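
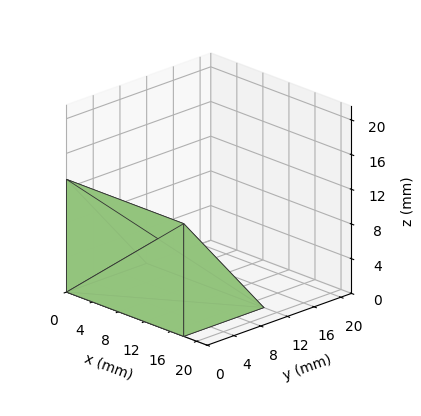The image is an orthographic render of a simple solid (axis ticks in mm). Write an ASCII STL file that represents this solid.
Reading the render: the shape is a wedge (ramp): 18 × 12 mm base, rising to 13 mm along the y=0 edge and sloping linearly to z=0 at y=12 (dimensions read to the nearest mm from the axis ticks). For the STL, each face is triangulated and given an outward normal.

solid part
  facet normal 0.0000 0.0000 -1.0000
    outer loop
      vertex 18.0 12.0 0.0
      vertex 18.0 0.0 0.0
      vertex 0.0 0.0 0.0
    endloop
  endfacet
  facet normal 0.0000 0.0000 -1.0000
    outer loop
      vertex 0.0 12.0 0.0
      vertex 18.0 12.0 0.0
      vertex 0.0 0.0 0.0
    endloop
  endfacet
  facet normal 0.0000 -1.0000 0.0000
    outer loop
      vertex 0.0 0.0 0.0
      vertex 18.0 0.0 0.0
      vertex 18.0 0.0 13.0
    endloop
  endfacet
  facet normal 0.0000 -1.0000 0.0000
    outer loop
      vertex 0.0 0.0 0.0
      vertex 18.0 0.0 13.0
      vertex 0.0 0.0 13.0
    endloop
  endfacet
  facet normal 0.0000 0.7348 0.6783
    outer loop
      vertex 0.0 0.0 13.0
      vertex 18.0 0.0 13.0
      vertex 18.0 12.0 0.0
    endloop
  endfacet
  facet normal 0.0000 0.7348 0.6783
    outer loop
      vertex 0.0 0.0 13.0
      vertex 18.0 12.0 0.0
      vertex 0.0 12.0 0.0
    endloop
  endfacet
  facet normal -1.0000 0.0000 0.0000
    outer loop
      vertex 0.0 0.0 13.0
      vertex 0.0 12.0 0.0
      vertex 0.0 0.0 0.0
    endloop
  endfacet
  facet normal 1.0000 0.0000 0.0000
    outer loop
      vertex 18.0 0.0 0.0
      vertex 18.0 12.0 0.0
      vertex 18.0 0.0 13.0
    endloop
  endfacet
endsolid part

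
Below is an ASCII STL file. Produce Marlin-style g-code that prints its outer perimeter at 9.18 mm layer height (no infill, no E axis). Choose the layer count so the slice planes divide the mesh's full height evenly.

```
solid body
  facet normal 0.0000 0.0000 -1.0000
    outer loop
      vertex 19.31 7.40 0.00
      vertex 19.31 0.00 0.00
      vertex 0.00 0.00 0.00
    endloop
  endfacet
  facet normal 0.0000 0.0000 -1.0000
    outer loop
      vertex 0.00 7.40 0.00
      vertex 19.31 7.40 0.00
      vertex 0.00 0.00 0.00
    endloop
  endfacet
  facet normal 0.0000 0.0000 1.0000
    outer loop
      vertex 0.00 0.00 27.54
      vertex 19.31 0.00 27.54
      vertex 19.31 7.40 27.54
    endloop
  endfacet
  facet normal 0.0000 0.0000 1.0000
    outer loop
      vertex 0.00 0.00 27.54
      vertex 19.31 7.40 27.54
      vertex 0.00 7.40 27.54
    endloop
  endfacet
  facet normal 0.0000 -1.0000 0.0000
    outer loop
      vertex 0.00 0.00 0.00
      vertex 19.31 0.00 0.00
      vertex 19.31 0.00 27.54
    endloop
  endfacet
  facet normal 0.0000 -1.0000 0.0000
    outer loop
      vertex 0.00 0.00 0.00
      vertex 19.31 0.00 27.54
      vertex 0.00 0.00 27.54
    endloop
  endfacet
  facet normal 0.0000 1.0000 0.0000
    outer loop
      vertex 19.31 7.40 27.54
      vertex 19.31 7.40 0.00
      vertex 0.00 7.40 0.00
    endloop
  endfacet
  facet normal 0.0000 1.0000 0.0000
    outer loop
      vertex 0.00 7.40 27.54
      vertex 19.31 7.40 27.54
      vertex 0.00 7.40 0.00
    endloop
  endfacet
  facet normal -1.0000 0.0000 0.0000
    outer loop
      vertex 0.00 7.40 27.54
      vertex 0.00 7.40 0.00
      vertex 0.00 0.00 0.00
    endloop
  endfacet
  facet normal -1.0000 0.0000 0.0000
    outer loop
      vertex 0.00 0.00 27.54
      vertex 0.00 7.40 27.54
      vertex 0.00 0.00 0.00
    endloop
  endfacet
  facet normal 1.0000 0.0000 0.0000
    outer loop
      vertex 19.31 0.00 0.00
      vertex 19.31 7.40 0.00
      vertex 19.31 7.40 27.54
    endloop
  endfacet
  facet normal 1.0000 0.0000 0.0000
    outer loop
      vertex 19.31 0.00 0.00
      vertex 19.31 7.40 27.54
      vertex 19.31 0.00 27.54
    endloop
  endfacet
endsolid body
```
; perimeter-only toolpath
G21 ; units = mm
G90 ; absolute positioning
G28 ; home
; layer 1
G0 Z9.18
G0 X0.00 Y0.00
G1 X19.31 Y0.00
G1 X19.31 Y7.40
G1 X0.00 Y7.40
G1 X0.00 Y0.00
; layer 2
G0 Z18.36
G0 X0.00 Y0.00
G1 X19.31 Y0.00
G1 X19.31 Y7.40
G1 X0.00 Y7.40
G1 X0.00 Y0.00
; layer 3
G0 Z27.54
G0 X0.00 Y0.00
G1 X19.31 Y0.00
G1 X19.31 Y7.40
G1 X0.00 Y7.40
G1 X0.00 Y0.00
M2 ; end

The solid is a rectangular box, roughly 19.3 × 7.4 mm footprint and 27.5 mm tall. Slicing at Δz = 9.18 mm — 3 equal slices spanning the solid's height, so layer i sits at z = i·h/3 — gives 3 non-empty perimeters. Each is a 4-segment closed polygon; G0 lifts to the layer z and rapids to the start vertex, then G1 traces the edges.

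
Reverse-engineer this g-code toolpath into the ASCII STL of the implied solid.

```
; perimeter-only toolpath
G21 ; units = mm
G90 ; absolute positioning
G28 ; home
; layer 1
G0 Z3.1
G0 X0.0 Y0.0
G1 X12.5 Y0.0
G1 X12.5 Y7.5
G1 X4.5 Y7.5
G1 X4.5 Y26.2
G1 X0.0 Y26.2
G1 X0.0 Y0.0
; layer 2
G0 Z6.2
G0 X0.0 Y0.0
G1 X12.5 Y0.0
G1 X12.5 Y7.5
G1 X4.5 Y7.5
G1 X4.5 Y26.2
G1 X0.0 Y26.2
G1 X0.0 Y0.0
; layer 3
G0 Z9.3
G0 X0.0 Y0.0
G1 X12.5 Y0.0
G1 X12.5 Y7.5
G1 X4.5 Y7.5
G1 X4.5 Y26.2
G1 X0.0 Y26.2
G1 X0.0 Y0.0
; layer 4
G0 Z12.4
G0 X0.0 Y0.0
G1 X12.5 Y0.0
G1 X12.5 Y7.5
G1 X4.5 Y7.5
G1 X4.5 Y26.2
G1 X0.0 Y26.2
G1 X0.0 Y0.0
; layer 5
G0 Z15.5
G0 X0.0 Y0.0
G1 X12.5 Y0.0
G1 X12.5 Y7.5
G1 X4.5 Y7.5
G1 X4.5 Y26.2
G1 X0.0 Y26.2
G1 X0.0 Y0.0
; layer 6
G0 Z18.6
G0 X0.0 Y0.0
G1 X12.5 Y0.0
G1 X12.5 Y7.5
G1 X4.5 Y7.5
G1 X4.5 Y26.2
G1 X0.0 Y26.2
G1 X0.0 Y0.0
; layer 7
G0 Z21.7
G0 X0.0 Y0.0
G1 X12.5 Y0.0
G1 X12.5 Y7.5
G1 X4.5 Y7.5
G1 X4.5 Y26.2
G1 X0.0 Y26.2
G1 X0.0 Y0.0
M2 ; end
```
solid part
  facet normal 0.0000 0.0000 -1.0000
    outer loop
      vertex 12.5 7.5 0.0
      vertex 12.5 0.0 0.0
      vertex 0.0 0.0 0.0
    endloop
  endfacet
  facet normal 0.0000 0.0000 -1.0000
    outer loop
      vertex 4.5 7.5 0.0
      vertex 12.5 7.5 0.0
      vertex 0.0 0.0 0.0
    endloop
  endfacet
  facet normal 0.0000 0.0000 -1.0000
    outer loop
      vertex 4.5 26.2 0.0
      vertex 4.5 7.5 0.0
      vertex 0.0 0.0 0.0
    endloop
  endfacet
  facet normal 0.0000 0.0000 -1.0000
    outer loop
      vertex 0.0 26.2 0.0
      vertex 4.5 26.2 0.0
      vertex 0.0 0.0 0.0
    endloop
  endfacet
  facet normal 0.0000 0.0000 1.0000
    outer loop
      vertex 0.0 0.0 21.7
      vertex 12.5 0.0 21.7
      vertex 12.5 7.5 21.7
    endloop
  endfacet
  facet normal 0.0000 0.0000 1.0000
    outer loop
      vertex 0.0 0.0 21.7
      vertex 12.5 7.5 21.7
      vertex 4.5 7.5 21.7
    endloop
  endfacet
  facet normal 0.0000 0.0000 1.0000
    outer loop
      vertex 0.0 0.0 21.7
      vertex 4.5 7.5 21.7
      vertex 4.5 26.2 21.7
    endloop
  endfacet
  facet normal 0.0000 0.0000 1.0000
    outer loop
      vertex 0.0 0.0 21.7
      vertex 4.5 26.2 21.7
      vertex 0.0 26.2 21.7
    endloop
  endfacet
  facet normal 0.0000 -1.0000 0.0000
    outer loop
      vertex 0.0 0.0 0.0
      vertex 12.5 0.0 0.0
      vertex 12.5 0.0 21.7
    endloop
  endfacet
  facet normal 0.0000 -1.0000 0.0000
    outer loop
      vertex 0.0 0.0 0.0
      vertex 12.5 0.0 21.7
      vertex 0.0 0.0 21.7
    endloop
  endfacet
  facet normal 1.0000 0.0000 0.0000
    outer loop
      vertex 12.5 0.0 0.0
      vertex 12.5 7.5 0.0
      vertex 12.5 7.5 21.7
    endloop
  endfacet
  facet normal 1.0000 0.0000 0.0000
    outer loop
      vertex 12.5 0.0 0.0
      vertex 12.5 7.5 21.7
      vertex 12.5 0.0 21.7
    endloop
  endfacet
  facet normal 0.0000 1.0000 0.0000
    outer loop
      vertex 12.5 7.5 0.0
      vertex 4.5 7.5 0.0
      vertex 4.5 7.5 21.7
    endloop
  endfacet
  facet normal 0.0000 1.0000 0.0000
    outer loop
      vertex 12.5 7.5 0.0
      vertex 4.5 7.5 21.7
      vertex 12.5 7.5 21.7
    endloop
  endfacet
  facet normal 1.0000 0.0000 0.0000
    outer loop
      vertex 4.5 7.5 0.0
      vertex 4.5 26.2 0.0
      vertex 4.5 26.2 21.7
    endloop
  endfacet
  facet normal 1.0000 0.0000 0.0000
    outer loop
      vertex 4.5 7.5 0.0
      vertex 4.5 26.2 21.7
      vertex 4.5 7.5 21.7
    endloop
  endfacet
  facet normal 0.0000 1.0000 0.0000
    outer loop
      vertex 4.5 26.2 0.0
      vertex 0.0 26.2 0.0
      vertex 0.0 26.2 21.7
    endloop
  endfacet
  facet normal 0.0000 1.0000 0.0000
    outer loop
      vertex 4.5 26.2 0.0
      vertex 0.0 26.2 21.7
      vertex 4.5 26.2 21.7
    endloop
  endfacet
  facet normal -1.0000 0.0000 0.0000
    outer loop
      vertex 0.0 26.2 0.0
      vertex 0.0 0.0 0.0
      vertex 0.0 0.0 21.7
    endloop
  endfacet
  facet normal -1.0000 0.0000 0.0000
    outer loop
      vertex 0.0 26.2 0.0
      vertex 0.0 0.0 21.7
      vertex 0.0 26.2 21.7
    endloop
  endfacet
endsolid part

The G0 Z moves step by Δz≈3.1 mm. Every layer's G1 loop is the same polygon, so the solid is a straight extrusion of it from z=0 to z≈21.7. Closing with flat bottom and top caps and triangulating gives 20 facets — an L-shaped prism: outer 12.5 × 26.2 mm, arm thicknesses ≈ 7.5 mm (horizontal) and 4.5 mm (vertical), extruded 21.7 mm in z.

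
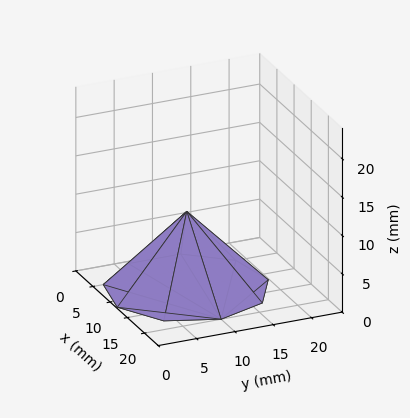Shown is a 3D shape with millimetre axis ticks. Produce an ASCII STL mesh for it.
Reading the render: the shape is a regular 9-sided pyramid, base circumscribed radius ≈ 10 mm, apex at z ≈ 10 mm (dimensions read to the nearest mm from the axis ticks). For the STL, each face is triangulated and given an outward normal.

solid part
  facet normal 0.0000 0.0000 -1.0000
    outer loop
      vertex 11.74 19.85 0.00
      vertex 17.66 16.43 0.00
      vertex 20.00 10.00 0.00
    endloop
  endfacet
  facet normal 0.0000 0.0000 -1.0000
    outer loop
      vertex 5.00 18.66 0.00
      vertex 11.74 19.85 0.00
      vertex 20.00 10.00 0.00
    endloop
  endfacet
  facet normal 0.0000 0.0000 -1.0000
    outer loop
      vertex 0.60 13.42 0.00
      vertex 5.00 18.66 0.00
      vertex 20.00 10.00 0.00
    endloop
  endfacet
  facet normal 0.0000 0.0000 -1.0000
    outer loop
      vertex 0.60 6.58 0.00
      vertex 0.60 13.42 0.00
      vertex 20.00 10.00 0.00
    endloop
  endfacet
  facet normal 0.0000 0.0000 -1.0000
    outer loop
      vertex 5.00 1.34 0.00
      vertex 0.60 6.58 0.00
      vertex 20.00 10.00 0.00
    endloop
  endfacet
  facet normal 0.0000 0.0000 -1.0000
    outer loop
      vertex 11.74 0.15 0.00
      vertex 5.00 1.34 0.00
      vertex 20.00 10.00 0.00
    endloop
  endfacet
  facet normal 0.0000 0.0000 -1.0000
    outer loop
      vertex 17.66 3.57 0.00
      vertex 11.74 0.15 0.00
      vertex 20.00 10.00 0.00
    endloop
  endfacet
  facet normal 0.6848 0.2492 0.6848
    outer loop
      vertex 20.00 10.00 0.00
      vertex 17.66 16.43 0.00
      vertex 10.00 10.00 10.00
    endloop
  endfacet
  facet normal 0.3645 0.6309 0.6849
    outer loop
      vertex 17.66 16.43 0.00
      vertex 11.74 19.85 0.00
      vertex 10.00 10.00 10.00
    endloop
  endfacet
  facet normal -0.1267 0.7176 0.6848
    outer loop
      vertex 11.74 19.85 0.00
      vertex 5.00 18.66 0.00
      vertex 10.00 10.00 10.00
    endloop
  endfacet
  facet normal -0.5581 0.4686 0.6848
    outer loop
      vertex 5.00 18.66 0.00
      vertex 0.60 13.42 0.00
      vertex 10.00 10.00 10.00
    endloop
  endfacet
  facet normal -0.7286 0.0000 0.6849
    outer loop
      vertex 0.60 13.42 0.00
      vertex 0.60 6.58 0.00
      vertex 10.00 10.00 10.00
    endloop
  endfacet
  facet normal -0.5581 -0.4686 0.6848
    outer loop
      vertex 0.60 6.58 0.00
      vertex 5.00 1.34 0.00
      vertex 10.00 10.00 10.00
    endloop
  endfacet
  facet normal -0.1267 -0.7176 0.6848
    outer loop
      vertex 5.00 1.34 0.00
      vertex 11.74 0.15 0.00
      vertex 10.00 10.00 10.00
    endloop
  endfacet
  facet normal 0.3645 -0.6309 0.6849
    outer loop
      vertex 11.74 0.15 0.00
      vertex 17.66 3.57 0.00
      vertex 10.00 10.00 10.00
    endloop
  endfacet
  facet normal 0.6848 -0.2492 0.6848
    outer loop
      vertex 17.66 3.57 0.00
      vertex 20.00 10.00 0.00
      vertex 10.00 10.00 10.00
    endloop
  endfacet
endsolid part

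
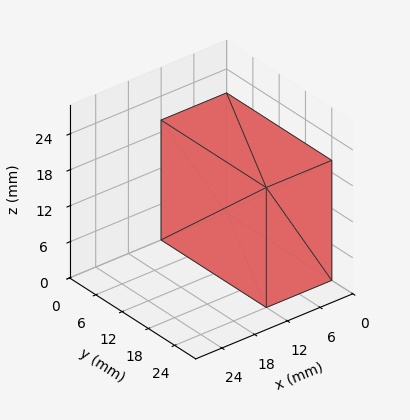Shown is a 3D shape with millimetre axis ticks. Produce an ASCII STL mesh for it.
Reading the render: the shape is a rectangular box, roughly 12 × 24 mm footprint and 20 mm tall (dimensions read to the nearest mm from the axis ticks). For the STL, each face is triangulated and given an outward normal.

solid part
  facet normal 0.0000 0.0000 -1.0000
    outer loop
      vertex 12.000 24.000 0.000
      vertex 12.000 0.000 0.000
      vertex 0.000 0.000 0.000
    endloop
  endfacet
  facet normal 0.0000 0.0000 -1.0000
    outer loop
      vertex 0.000 24.000 0.000
      vertex 12.000 24.000 0.000
      vertex 0.000 0.000 0.000
    endloop
  endfacet
  facet normal 0.0000 0.0000 1.0000
    outer loop
      vertex 0.000 0.000 20.000
      vertex 12.000 0.000 20.000
      vertex 12.000 24.000 20.000
    endloop
  endfacet
  facet normal 0.0000 0.0000 1.0000
    outer loop
      vertex 0.000 0.000 20.000
      vertex 12.000 24.000 20.000
      vertex 0.000 24.000 20.000
    endloop
  endfacet
  facet normal 0.0000 -1.0000 0.0000
    outer loop
      vertex 0.000 0.000 0.000
      vertex 12.000 0.000 0.000
      vertex 12.000 0.000 20.000
    endloop
  endfacet
  facet normal 0.0000 -1.0000 0.0000
    outer loop
      vertex 0.000 0.000 0.000
      vertex 12.000 0.000 20.000
      vertex 0.000 0.000 20.000
    endloop
  endfacet
  facet normal 0.0000 1.0000 0.0000
    outer loop
      vertex 12.000 24.000 20.000
      vertex 12.000 24.000 0.000
      vertex 0.000 24.000 0.000
    endloop
  endfacet
  facet normal 0.0000 1.0000 0.0000
    outer loop
      vertex 0.000 24.000 20.000
      vertex 12.000 24.000 20.000
      vertex 0.000 24.000 0.000
    endloop
  endfacet
  facet normal -1.0000 0.0000 0.0000
    outer loop
      vertex 0.000 24.000 20.000
      vertex 0.000 24.000 0.000
      vertex 0.000 0.000 0.000
    endloop
  endfacet
  facet normal -1.0000 0.0000 0.0000
    outer loop
      vertex 0.000 0.000 20.000
      vertex 0.000 24.000 20.000
      vertex 0.000 0.000 0.000
    endloop
  endfacet
  facet normal 1.0000 0.0000 0.0000
    outer loop
      vertex 12.000 0.000 0.000
      vertex 12.000 24.000 0.000
      vertex 12.000 24.000 20.000
    endloop
  endfacet
  facet normal 1.0000 0.0000 0.0000
    outer loop
      vertex 12.000 0.000 0.000
      vertex 12.000 24.000 20.000
      vertex 12.000 0.000 20.000
    endloop
  endfacet
endsolid part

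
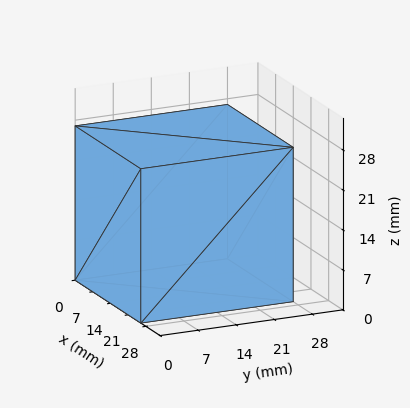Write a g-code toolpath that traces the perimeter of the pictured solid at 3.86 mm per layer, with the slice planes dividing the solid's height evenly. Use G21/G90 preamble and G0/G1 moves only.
Reading the render: the shape is a rectangular box, roughly 26 × 28 mm footprint and 27 mm tall (dimensions read to the nearest mm from the axis ticks). For the g-code, the solid's height is divided into equal slices at the stated Δz and each level perimeter traced with G1 moves after a G0 lift.

; perimeter-only toolpath
G21 ; units = mm
G90 ; absolute positioning
G28 ; home
; layer 1
G0 Z3.86
G0 X0.00 Y0.00
G1 X26.00 Y0.00
G1 X26.00 Y28.00
G1 X0.00 Y28.00
G1 X0.00 Y0.00
; layer 2
G0 Z7.71
G0 X0.00 Y0.00
G1 X26.00 Y0.00
G1 X26.00 Y28.00
G1 X0.00 Y28.00
G1 X0.00 Y0.00
; layer 3
G0 Z11.57
G0 X0.00 Y0.00
G1 X26.00 Y0.00
G1 X26.00 Y28.00
G1 X0.00 Y28.00
G1 X0.00 Y0.00
; layer 4
G0 Z15.43
G0 X0.00 Y0.00
G1 X26.00 Y0.00
G1 X26.00 Y28.00
G1 X0.00 Y28.00
G1 X0.00 Y0.00
; layer 5
G0 Z19.29
G0 X0.00 Y0.00
G1 X26.00 Y0.00
G1 X26.00 Y28.00
G1 X0.00 Y28.00
G1 X0.00 Y0.00
; layer 6
G0 Z23.14
G0 X0.00 Y0.00
G1 X26.00 Y0.00
G1 X26.00 Y28.00
G1 X0.00 Y28.00
G1 X0.00 Y0.00
; layer 7
G0 Z27.00
G0 X0.00 Y0.00
G1 X26.00 Y0.00
G1 X26.00 Y28.00
G1 X0.00 Y28.00
G1 X0.00 Y0.00
M2 ; end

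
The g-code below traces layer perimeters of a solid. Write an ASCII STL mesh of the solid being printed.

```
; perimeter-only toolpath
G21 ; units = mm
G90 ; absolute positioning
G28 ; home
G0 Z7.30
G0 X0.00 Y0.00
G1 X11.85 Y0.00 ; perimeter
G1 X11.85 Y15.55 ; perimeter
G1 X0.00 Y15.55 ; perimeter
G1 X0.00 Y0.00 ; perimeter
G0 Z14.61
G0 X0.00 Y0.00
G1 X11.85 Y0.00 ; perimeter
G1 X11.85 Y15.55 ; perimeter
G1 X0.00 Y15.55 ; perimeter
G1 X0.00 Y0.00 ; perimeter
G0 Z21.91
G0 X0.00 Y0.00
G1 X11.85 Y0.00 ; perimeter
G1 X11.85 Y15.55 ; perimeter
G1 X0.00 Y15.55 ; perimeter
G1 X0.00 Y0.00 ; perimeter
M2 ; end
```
solid part
  facet normal 0.0000 0.0000 -1.0000
    outer loop
      vertex 11.85 15.55 0.00
      vertex 11.85 0.00 0.00
      vertex 0.00 0.00 0.00
    endloop
  endfacet
  facet normal 0.0000 0.0000 -1.0000
    outer loop
      vertex 0.00 15.55 0.00
      vertex 11.85 15.55 0.00
      vertex 0.00 0.00 0.00
    endloop
  endfacet
  facet normal 0.0000 0.0000 1.0000
    outer loop
      vertex 0.00 0.00 21.91
      vertex 11.85 0.00 21.91
      vertex 11.85 15.55 21.91
    endloop
  endfacet
  facet normal 0.0000 0.0000 1.0000
    outer loop
      vertex 0.00 0.00 21.91
      vertex 11.85 15.55 21.91
      vertex 0.00 15.55 21.91
    endloop
  endfacet
  facet normal 0.0000 -1.0000 0.0000
    outer loop
      vertex 0.00 0.00 0.00
      vertex 11.85 0.00 0.00
      vertex 11.85 0.00 21.91
    endloop
  endfacet
  facet normal 0.0000 -1.0000 0.0000
    outer loop
      vertex 0.00 0.00 0.00
      vertex 11.85 0.00 21.91
      vertex 0.00 0.00 21.91
    endloop
  endfacet
  facet normal 0.0000 1.0000 0.0000
    outer loop
      vertex 11.85 15.55 21.91
      vertex 11.85 15.55 0.00
      vertex 0.00 15.55 0.00
    endloop
  endfacet
  facet normal 0.0000 1.0000 0.0000
    outer loop
      vertex 0.00 15.55 21.91
      vertex 11.85 15.55 21.91
      vertex 0.00 15.55 0.00
    endloop
  endfacet
  facet normal -1.0000 0.0000 0.0000
    outer loop
      vertex 0.00 15.55 21.91
      vertex 0.00 15.55 0.00
      vertex 0.00 0.00 0.00
    endloop
  endfacet
  facet normal -1.0000 0.0000 0.0000
    outer loop
      vertex 0.00 0.00 21.91
      vertex 0.00 15.55 21.91
      vertex 0.00 0.00 0.00
    endloop
  endfacet
  facet normal 1.0000 0.0000 0.0000
    outer loop
      vertex 11.85 0.00 0.00
      vertex 11.85 15.55 0.00
      vertex 11.85 15.55 21.91
    endloop
  endfacet
  facet normal 1.0000 0.0000 0.0000
    outer loop
      vertex 11.85 0.00 0.00
      vertex 11.85 15.55 21.91
      vertex 11.85 0.00 21.91
    endloop
  endfacet
endsolid part

The G0 Z moves step by Δz≈7.30 mm. Every layer's G1 loop is the same polygon, so the solid is a straight extrusion of it from z=0 to z≈21.9. Closing with flat bottom and top caps and triangulating gives 12 facets — a rectangular box, roughly 11.8 × 15.6 mm footprint and 21.9 mm tall.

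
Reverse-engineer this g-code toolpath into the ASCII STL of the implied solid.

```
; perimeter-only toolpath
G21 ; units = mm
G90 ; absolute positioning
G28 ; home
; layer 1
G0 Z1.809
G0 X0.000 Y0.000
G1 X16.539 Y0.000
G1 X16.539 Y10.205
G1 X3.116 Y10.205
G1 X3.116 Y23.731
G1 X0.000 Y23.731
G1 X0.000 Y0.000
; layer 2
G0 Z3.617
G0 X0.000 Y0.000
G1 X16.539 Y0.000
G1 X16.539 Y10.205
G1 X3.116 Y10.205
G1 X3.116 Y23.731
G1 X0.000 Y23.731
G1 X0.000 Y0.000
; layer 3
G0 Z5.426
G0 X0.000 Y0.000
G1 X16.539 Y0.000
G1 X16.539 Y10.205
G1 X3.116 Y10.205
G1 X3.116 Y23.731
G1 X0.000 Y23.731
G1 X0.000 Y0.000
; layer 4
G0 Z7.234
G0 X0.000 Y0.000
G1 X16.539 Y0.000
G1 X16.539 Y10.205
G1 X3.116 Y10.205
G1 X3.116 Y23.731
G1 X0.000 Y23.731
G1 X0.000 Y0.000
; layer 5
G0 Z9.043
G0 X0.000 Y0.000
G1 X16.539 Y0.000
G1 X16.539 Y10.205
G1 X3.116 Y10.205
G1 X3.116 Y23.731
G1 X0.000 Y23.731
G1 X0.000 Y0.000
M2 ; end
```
solid part
  facet normal 0.0000 0.0000 -1.0000
    outer loop
      vertex 16.539 10.205 0.000
      vertex 16.539 0.000 0.000
      vertex 0.000 0.000 0.000
    endloop
  endfacet
  facet normal 0.0000 0.0000 -1.0000
    outer loop
      vertex 3.116 10.205 0.000
      vertex 16.539 10.205 0.000
      vertex 0.000 0.000 0.000
    endloop
  endfacet
  facet normal 0.0000 0.0000 -1.0000
    outer loop
      vertex 3.116 23.731 0.000
      vertex 3.116 10.205 0.000
      vertex 0.000 0.000 0.000
    endloop
  endfacet
  facet normal 0.0000 0.0000 -1.0000
    outer loop
      vertex 0.000 23.731 0.000
      vertex 3.116 23.731 0.000
      vertex 0.000 0.000 0.000
    endloop
  endfacet
  facet normal 0.0000 0.0000 1.0000
    outer loop
      vertex 0.000 0.000 9.043
      vertex 16.539 0.000 9.043
      vertex 16.539 10.205 9.043
    endloop
  endfacet
  facet normal 0.0000 0.0000 1.0000
    outer loop
      vertex 0.000 0.000 9.043
      vertex 16.539 10.205 9.043
      vertex 3.116 10.205 9.043
    endloop
  endfacet
  facet normal 0.0000 0.0000 1.0000
    outer loop
      vertex 0.000 0.000 9.043
      vertex 3.116 10.205 9.043
      vertex 3.116 23.731 9.043
    endloop
  endfacet
  facet normal 0.0000 0.0000 1.0000
    outer loop
      vertex 0.000 0.000 9.043
      vertex 3.116 23.731 9.043
      vertex 0.000 23.731 9.043
    endloop
  endfacet
  facet normal 0.0000 -1.0000 0.0000
    outer loop
      vertex 0.000 0.000 0.000
      vertex 16.539 0.000 0.000
      vertex 16.539 0.000 9.043
    endloop
  endfacet
  facet normal 0.0000 -1.0000 0.0000
    outer loop
      vertex 0.000 0.000 0.000
      vertex 16.539 0.000 9.043
      vertex 0.000 0.000 9.043
    endloop
  endfacet
  facet normal 1.0000 0.0000 0.0000
    outer loop
      vertex 16.539 0.000 0.000
      vertex 16.539 10.205 0.000
      vertex 16.539 10.205 9.043
    endloop
  endfacet
  facet normal 1.0000 0.0000 0.0000
    outer loop
      vertex 16.539 0.000 0.000
      vertex 16.539 10.205 9.043
      vertex 16.539 0.000 9.043
    endloop
  endfacet
  facet normal 0.0000 1.0000 0.0000
    outer loop
      vertex 16.539 10.205 0.000
      vertex 3.116 10.205 0.000
      vertex 3.116 10.205 9.043
    endloop
  endfacet
  facet normal 0.0000 1.0000 0.0000
    outer loop
      vertex 16.539 10.205 0.000
      vertex 3.116 10.205 9.043
      vertex 16.539 10.205 9.043
    endloop
  endfacet
  facet normal 1.0000 0.0000 0.0000
    outer loop
      vertex 3.116 10.205 0.000
      vertex 3.116 23.731 0.000
      vertex 3.116 23.731 9.043
    endloop
  endfacet
  facet normal 1.0000 0.0000 0.0000
    outer loop
      vertex 3.116 10.205 0.000
      vertex 3.116 23.731 9.043
      vertex 3.116 10.205 9.043
    endloop
  endfacet
  facet normal 0.0000 1.0000 0.0000
    outer loop
      vertex 3.116 23.731 0.000
      vertex 0.000 23.731 0.000
      vertex 0.000 23.731 9.043
    endloop
  endfacet
  facet normal 0.0000 1.0000 0.0000
    outer loop
      vertex 3.116 23.731 0.000
      vertex 0.000 23.731 9.043
      vertex 3.116 23.731 9.043
    endloop
  endfacet
  facet normal -1.0000 0.0000 0.0000
    outer loop
      vertex 0.000 23.731 0.000
      vertex 0.000 0.000 0.000
      vertex 0.000 0.000 9.043
    endloop
  endfacet
  facet normal -1.0000 0.0000 0.0000
    outer loop
      vertex 0.000 23.731 0.000
      vertex 0.000 0.000 9.043
      vertex 0.000 23.731 9.043
    endloop
  endfacet
endsolid part

The G0 Z moves step by Δz≈1.809 mm. Every layer's G1 loop is the same polygon, so the solid is a straight extrusion of it from z=0 to z≈9.04. Closing with flat bottom and top caps and triangulating gives 20 facets — an L-shaped prism: outer 16.5 × 23.7 mm, arm thicknesses ≈ 10.2 mm (horizontal) and 3.12 mm (vertical), extruded 9.04 mm in z.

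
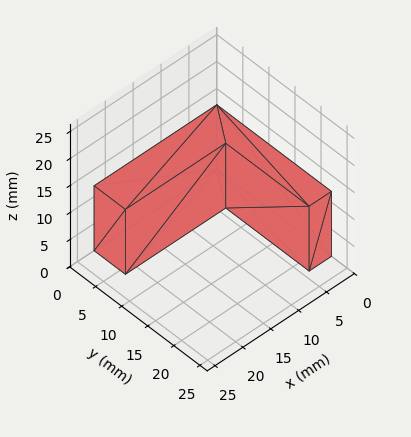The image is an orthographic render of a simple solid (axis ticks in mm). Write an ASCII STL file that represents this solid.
Reading the render: the shape is an L-shaped prism: outer 22 × 22 mm, arm thicknesses ≈ 6 mm (horizontal) and 4 mm (vertical), extruded 12 mm in z (dimensions read to the nearest mm from the axis ticks). For the STL, each face is triangulated and given an outward normal.

solid part
  facet normal 0.0000 0.0000 -1.0000
    outer loop
      vertex 22.0 6.0 0.0
      vertex 22.0 0.0 0.0
      vertex 0.0 0.0 0.0
    endloop
  endfacet
  facet normal 0.0000 0.0000 -1.0000
    outer loop
      vertex 4.0 6.0 0.0
      vertex 22.0 6.0 0.0
      vertex 0.0 0.0 0.0
    endloop
  endfacet
  facet normal 0.0000 0.0000 -1.0000
    outer loop
      vertex 4.0 22.0 0.0
      vertex 4.0 6.0 0.0
      vertex 0.0 0.0 0.0
    endloop
  endfacet
  facet normal 0.0000 0.0000 -1.0000
    outer loop
      vertex 0.0 22.0 0.0
      vertex 4.0 22.0 0.0
      vertex 0.0 0.0 0.0
    endloop
  endfacet
  facet normal 0.0000 0.0000 1.0000
    outer loop
      vertex 0.0 0.0 12.0
      vertex 22.0 0.0 12.0
      vertex 22.0 6.0 12.0
    endloop
  endfacet
  facet normal 0.0000 0.0000 1.0000
    outer loop
      vertex 0.0 0.0 12.0
      vertex 22.0 6.0 12.0
      vertex 4.0 6.0 12.0
    endloop
  endfacet
  facet normal 0.0000 0.0000 1.0000
    outer loop
      vertex 0.0 0.0 12.0
      vertex 4.0 6.0 12.0
      vertex 4.0 22.0 12.0
    endloop
  endfacet
  facet normal 0.0000 0.0000 1.0000
    outer loop
      vertex 0.0 0.0 12.0
      vertex 4.0 22.0 12.0
      vertex 0.0 22.0 12.0
    endloop
  endfacet
  facet normal 0.0000 -1.0000 0.0000
    outer loop
      vertex 0.0 0.0 0.0
      vertex 22.0 0.0 0.0
      vertex 22.0 0.0 12.0
    endloop
  endfacet
  facet normal 0.0000 -1.0000 0.0000
    outer loop
      vertex 0.0 0.0 0.0
      vertex 22.0 0.0 12.0
      vertex 0.0 0.0 12.0
    endloop
  endfacet
  facet normal 1.0000 0.0000 0.0000
    outer loop
      vertex 22.0 0.0 0.0
      vertex 22.0 6.0 0.0
      vertex 22.0 6.0 12.0
    endloop
  endfacet
  facet normal 1.0000 0.0000 0.0000
    outer loop
      vertex 22.0 0.0 0.0
      vertex 22.0 6.0 12.0
      vertex 22.0 0.0 12.0
    endloop
  endfacet
  facet normal 0.0000 1.0000 0.0000
    outer loop
      vertex 22.0 6.0 0.0
      vertex 4.0 6.0 0.0
      vertex 4.0 6.0 12.0
    endloop
  endfacet
  facet normal 0.0000 1.0000 0.0000
    outer loop
      vertex 22.0 6.0 0.0
      vertex 4.0 6.0 12.0
      vertex 22.0 6.0 12.0
    endloop
  endfacet
  facet normal 1.0000 0.0000 0.0000
    outer loop
      vertex 4.0 6.0 0.0
      vertex 4.0 22.0 0.0
      vertex 4.0 22.0 12.0
    endloop
  endfacet
  facet normal 1.0000 0.0000 0.0000
    outer loop
      vertex 4.0 6.0 0.0
      vertex 4.0 22.0 12.0
      vertex 4.0 6.0 12.0
    endloop
  endfacet
  facet normal 0.0000 1.0000 0.0000
    outer loop
      vertex 4.0 22.0 0.0
      vertex 0.0 22.0 0.0
      vertex 0.0 22.0 12.0
    endloop
  endfacet
  facet normal 0.0000 1.0000 0.0000
    outer loop
      vertex 4.0 22.0 0.0
      vertex 0.0 22.0 12.0
      vertex 4.0 22.0 12.0
    endloop
  endfacet
  facet normal -1.0000 0.0000 0.0000
    outer loop
      vertex 0.0 22.0 0.0
      vertex 0.0 0.0 0.0
      vertex 0.0 0.0 12.0
    endloop
  endfacet
  facet normal -1.0000 0.0000 0.0000
    outer loop
      vertex 0.0 22.0 0.0
      vertex 0.0 0.0 12.0
      vertex 0.0 22.0 12.0
    endloop
  endfacet
endsolid part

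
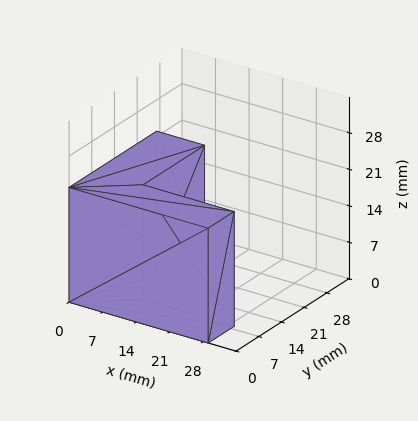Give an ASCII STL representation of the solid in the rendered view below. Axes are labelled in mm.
Reading the render: the shape is an L-shaped prism: outer 29 × 27 mm, arm thicknesses ≈ 8 mm (horizontal) and 10 mm (vertical), extruded 22 mm in z (dimensions read to the nearest mm from the axis ticks). For the STL, each face is triangulated and given an outward normal.

solid part
  facet normal 0.0000 0.0000 -1.0000
    outer loop
      vertex 29.000 8.000 0.000
      vertex 29.000 0.000 0.000
      vertex 0.000 0.000 0.000
    endloop
  endfacet
  facet normal 0.0000 0.0000 -1.0000
    outer loop
      vertex 10.000 8.000 0.000
      vertex 29.000 8.000 0.000
      vertex 0.000 0.000 0.000
    endloop
  endfacet
  facet normal 0.0000 0.0000 -1.0000
    outer loop
      vertex 10.000 27.000 0.000
      vertex 10.000 8.000 0.000
      vertex 0.000 0.000 0.000
    endloop
  endfacet
  facet normal 0.0000 0.0000 -1.0000
    outer loop
      vertex 0.000 27.000 0.000
      vertex 10.000 27.000 0.000
      vertex 0.000 0.000 0.000
    endloop
  endfacet
  facet normal 0.0000 0.0000 1.0000
    outer loop
      vertex 0.000 0.000 22.000
      vertex 29.000 0.000 22.000
      vertex 29.000 8.000 22.000
    endloop
  endfacet
  facet normal 0.0000 0.0000 1.0000
    outer loop
      vertex 0.000 0.000 22.000
      vertex 29.000 8.000 22.000
      vertex 10.000 8.000 22.000
    endloop
  endfacet
  facet normal 0.0000 0.0000 1.0000
    outer loop
      vertex 0.000 0.000 22.000
      vertex 10.000 8.000 22.000
      vertex 10.000 27.000 22.000
    endloop
  endfacet
  facet normal 0.0000 0.0000 1.0000
    outer loop
      vertex 0.000 0.000 22.000
      vertex 10.000 27.000 22.000
      vertex 0.000 27.000 22.000
    endloop
  endfacet
  facet normal 0.0000 -1.0000 0.0000
    outer loop
      vertex 0.000 0.000 0.000
      vertex 29.000 0.000 0.000
      vertex 29.000 0.000 22.000
    endloop
  endfacet
  facet normal 0.0000 -1.0000 0.0000
    outer loop
      vertex 0.000 0.000 0.000
      vertex 29.000 0.000 22.000
      vertex 0.000 0.000 22.000
    endloop
  endfacet
  facet normal 1.0000 0.0000 0.0000
    outer loop
      vertex 29.000 0.000 0.000
      vertex 29.000 8.000 0.000
      vertex 29.000 8.000 22.000
    endloop
  endfacet
  facet normal 1.0000 0.0000 0.0000
    outer loop
      vertex 29.000 0.000 0.000
      vertex 29.000 8.000 22.000
      vertex 29.000 0.000 22.000
    endloop
  endfacet
  facet normal 0.0000 1.0000 0.0000
    outer loop
      vertex 29.000 8.000 0.000
      vertex 10.000 8.000 0.000
      vertex 10.000 8.000 22.000
    endloop
  endfacet
  facet normal 0.0000 1.0000 0.0000
    outer loop
      vertex 29.000 8.000 0.000
      vertex 10.000 8.000 22.000
      vertex 29.000 8.000 22.000
    endloop
  endfacet
  facet normal 1.0000 0.0000 0.0000
    outer loop
      vertex 10.000 8.000 0.000
      vertex 10.000 27.000 0.000
      vertex 10.000 27.000 22.000
    endloop
  endfacet
  facet normal 1.0000 0.0000 0.0000
    outer loop
      vertex 10.000 8.000 0.000
      vertex 10.000 27.000 22.000
      vertex 10.000 8.000 22.000
    endloop
  endfacet
  facet normal 0.0000 1.0000 0.0000
    outer loop
      vertex 10.000 27.000 0.000
      vertex 0.000 27.000 0.000
      vertex 0.000 27.000 22.000
    endloop
  endfacet
  facet normal 0.0000 1.0000 0.0000
    outer loop
      vertex 10.000 27.000 0.000
      vertex 0.000 27.000 22.000
      vertex 10.000 27.000 22.000
    endloop
  endfacet
  facet normal -1.0000 0.0000 0.0000
    outer loop
      vertex 0.000 27.000 0.000
      vertex 0.000 0.000 0.000
      vertex 0.000 0.000 22.000
    endloop
  endfacet
  facet normal -1.0000 0.0000 0.0000
    outer loop
      vertex 0.000 27.000 0.000
      vertex 0.000 0.000 22.000
      vertex 0.000 27.000 22.000
    endloop
  endfacet
endsolid part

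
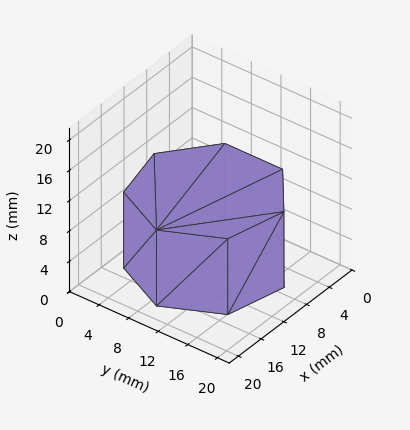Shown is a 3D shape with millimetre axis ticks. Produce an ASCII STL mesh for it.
Reading the render: the shape is a regular 7-sided prism (a cylinder approximated with 7 flat sides), circumscribed radius ≈ 9 mm, height ≈ 10 mm (dimensions read to the nearest mm from the axis ticks). For the STL, each face is triangulated and given an outward normal.

solid part
  facet normal 0.0000 0.0000 -1.0000
    outer loop
      vertex 6.997 17.774 0.000
      vertex 14.611 16.036 0.000
      vertex 18.000 9.000 0.000
    endloop
  endfacet
  facet normal 0.0000 0.0000 -1.0000
    outer loop
      vertex 0.891 12.905 0.000
      vertex 6.997 17.774 0.000
      vertex 18.000 9.000 0.000
    endloop
  endfacet
  facet normal 0.0000 0.0000 -1.0000
    outer loop
      vertex 0.891 5.095 0.000
      vertex 0.891 12.905 0.000
      vertex 18.000 9.000 0.000
    endloop
  endfacet
  facet normal 0.0000 0.0000 -1.0000
    outer loop
      vertex 6.997 0.226 0.000
      vertex 0.891 5.095 0.000
      vertex 18.000 9.000 0.000
    endloop
  endfacet
  facet normal 0.0000 0.0000 -1.0000
    outer loop
      vertex 14.611 1.964 0.000
      vertex 6.997 0.226 0.000
      vertex 18.000 9.000 0.000
    endloop
  endfacet
  facet normal 0.0000 0.0000 1.0000
    outer loop
      vertex 18.000 9.000 10.000
      vertex 14.611 16.036 10.000
      vertex 6.997 17.774 10.000
    endloop
  endfacet
  facet normal 0.0000 0.0000 1.0000
    outer loop
      vertex 18.000 9.000 10.000
      vertex 6.997 17.774 10.000
      vertex 0.891 12.905 10.000
    endloop
  endfacet
  facet normal 0.0000 0.0000 1.0000
    outer loop
      vertex 18.000 9.000 10.000
      vertex 0.891 12.905 10.000
      vertex 0.891 5.095 10.000
    endloop
  endfacet
  facet normal 0.0000 0.0000 1.0000
    outer loop
      vertex 18.000 9.000 10.000
      vertex 0.891 5.095 10.000
      vertex 6.997 0.226 10.000
    endloop
  endfacet
  facet normal 0.0000 0.0000 1.0000
    outer loop
      vertex 18.000 9.000 10.000
      vertex 6.997 0.226 10.000
      vertex 14.611 1.964 10.000
    endloop
  endfacet
  facet normal 0.9009 0.4340 0.0000
    outer loop
      vertex 18.000 9.000 0.000
      vertex 14.611 16.036 0.000
      vertex 14.611 16.036 10.000
    endloop
  endfacet
  facet normal 0.9009 0.4340 0.0000
    outer loop
      vertex 18.000 9.000 0.000
      vertex 14.611 16.036 10.000
      vertex 18.000 9.000 10.000
    endloop
  endfacet
  facet normal 0.2225 0.9749 0.0000
    outer loop
      vertex 14.611 16.036 0.000
      vertex 6.997 17.774 0.000
      vertex 6.997 17.774 10.000
    endloop
  endfacet
  facet normal 0.2225 0.9749 0.0000
    outer loop
      vertex 14.611 16.036 0.000
      vertex 6.997 17.774 10.000
      vertex 14.611 16.036 10.000
    endloop
  endfacet
  facet normal -0.6235 0.7819 0.0000
    outer loop
      vertex 6.997 17.774 0.000
      vertex 0.891 12.905 0.000
      vertex 0.891 12.905 10.000
    endloop
  endfacet
  facet normal -0.6235 0.7819 0.0000
    outer loop
      vertex 6.997 17.774 0.000
      vertex 0.891 12.905 10.000
      vertex 6.997 17.774 10.000
    endloop
  endfacet
  facet normal -1.0000 0.0000 0.0000
    outer loop
      vertex 0.891 12.905 0.000
      vertex 0.891 5.095 0.000
      vertex 0.891 5.095 10.000
    endloop
  endfacet
  facet normal -1.0000 0.0000 0.0000
    outer loop
      vertex 0.891 12.905 0.000
      vertex 0.891 5.095 10.000
      vertex 0.891 12.905 10.000
    endloop
  endfacet
  facet normal -0.6235 -0.7819 0.0000
    outer loop
      vertex 0.891 5.095 0.000
      vertex 6.997 0.226 0.000
      vertex 6.997 0.226 10.000
    endloop
  endfacet
  facet normal -0.6235 -0.7819 0.0000
    outer loop
      vertex 0.891 5.095 0.000
      vertex 6.997 0.226 10.000
      vertex 0.891 5.095 10.000
    endloop
  endfacet
  facet normal 0.2225 -0.9749 0.0000
    outer loop
      vertex 6.997 0.226 0.000
      vertex 14.611 1.964 0.000
      vertex 14.611 1.964 10.000
    endloop
  endfacet
  facet normal 0.2225 -0.9749 0.0000
    outer loop
      vertex 6.997 0.226 0.000
      vertex 14.611 1.964 10.000
      vertex 6.997 0.226 10.000
    endloop
  endfacet
  facet normal 0.9009 -0.4340 0.0000
    outer loop
      vertex 14.611 1.964 0.000
      vertex 18.000 9.000 0.000
      vertex 18.000 9.000 10.000
    endloop
  endfacet
  facet normal 0.9009 -0.4340 0.0000
    outer loop
      vertex 14.611 1.964 0.000
      vertex 18.000 9.000 10.000
      vertex 14.611 1.964 10.000
    endloop
  endfacet
endsolid part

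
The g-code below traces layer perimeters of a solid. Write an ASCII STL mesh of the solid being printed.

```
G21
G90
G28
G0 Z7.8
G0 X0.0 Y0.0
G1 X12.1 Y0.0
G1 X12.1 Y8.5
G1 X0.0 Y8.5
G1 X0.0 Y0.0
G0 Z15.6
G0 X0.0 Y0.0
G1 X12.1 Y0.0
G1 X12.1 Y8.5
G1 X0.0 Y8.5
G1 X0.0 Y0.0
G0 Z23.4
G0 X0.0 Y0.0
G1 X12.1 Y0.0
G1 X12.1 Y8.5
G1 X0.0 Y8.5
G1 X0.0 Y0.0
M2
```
solid part
  facet normal 0.0000 0.0000 -1.0000
    outer loop
      vertex 12.1 8.5 0.0
      vertex 12.1 0.0 0.0
      vertex 0.0 0.0 0.0
    endloop
  endfacet
  facet normal 0.0000 0.0000 -1.0000
    outer loop
      vertex 0.0 8.5 0.0
      vertex 12.1 8.5 0.0
      vertex 0.0 0.0 0.0
    endloop
  endfacet
  facet normal 0.0000 0.0000 1.0000
    outer loop
      vertex 0.0 0.0 23.4
      vertex 12.1 0.0 23.4
      vertex 12.1 8.5 23.4
    endloop
  endfacet
  facet normal 0.0000 0.0000 1.0000
    outer loop
      vertex 0.0 0.0 23.4
      vertex 12.1 8.5 23.4
      vertex 0.0 8.5 23.4
    endloop
  endfacet
  facet normal 0.0000 -1.0000 0.0000
    outer loop
      vertex 0.0 0.0 0.0
      vertex 12.1 0.0 0.0
      vertex 12.1 0.0 23.4
    endloop
  endfacet
  facet normal 0.0000 -1.0000 0.0000
    outer loop
      vertex 0.0 0.0 0.0
      vertex 12.1 0.0 23.4
      vertex 0.0 0.0 23.4
    endloop
  endfacet
  facet normal 0.0000 1.0000 0.0000
    outer loop
      vertex 12.1 8.5 23.4
      vertex 12.1 8.5 0.0
      vertex 0.0 8.5 0.0
    endloop
  endfacet
  facet normal 0.0000 1.0000 0.0000
    outer loop
      vertex 0.0 8.5 23.4
      vertex 12.1 8.5 23.4
      vertex 0.0 8.5 0.0
    endloop
  endfacet
  facet normal -1.0000 0.0000 0.0000
    outer loop
      vertex 0.0 8.5 23.4
      vertex 0.0 8.5 0.0
      vertex 0.0 0.0 0.0
    endloop
  endfacet
  facet normal -1.0000 0.0000 0.0000
    outer loop
      vertex 0.0 0.0 23.4
      vertex 0.0 8.5 23.4
      vertex 0.0 0.0 0.0
    endloop
  endfacet
  facet normal 1.0000 0.0000 0.0000
    outer loop
      vertex 12.1 0.0 0.0
      vertex 12.1 8.5 0.0
      vertex 12.1 8.5 23.4
    endloop
  endfacet
  facet normal 1.0000 0.0000 0.0000
    outer loop
      vertex 12.1 0.0 0.0
      vertex 12.1 8.5 23.4
      vertex 12.1 0.0 23.4
    endloop
  endfacet
endsolid part

The G0 Z moves step by Δz≈7.8 mm. Every layer's G1 loop is the same polygon, so the solid is a straight extrusion of it from z=0 to z≈23.4. Closing with flat bottom and top caps and triangulating gives 12 facets — a rectangular box, roughly 12.1 × 8.5 mm footprint and 23.4 mm tall.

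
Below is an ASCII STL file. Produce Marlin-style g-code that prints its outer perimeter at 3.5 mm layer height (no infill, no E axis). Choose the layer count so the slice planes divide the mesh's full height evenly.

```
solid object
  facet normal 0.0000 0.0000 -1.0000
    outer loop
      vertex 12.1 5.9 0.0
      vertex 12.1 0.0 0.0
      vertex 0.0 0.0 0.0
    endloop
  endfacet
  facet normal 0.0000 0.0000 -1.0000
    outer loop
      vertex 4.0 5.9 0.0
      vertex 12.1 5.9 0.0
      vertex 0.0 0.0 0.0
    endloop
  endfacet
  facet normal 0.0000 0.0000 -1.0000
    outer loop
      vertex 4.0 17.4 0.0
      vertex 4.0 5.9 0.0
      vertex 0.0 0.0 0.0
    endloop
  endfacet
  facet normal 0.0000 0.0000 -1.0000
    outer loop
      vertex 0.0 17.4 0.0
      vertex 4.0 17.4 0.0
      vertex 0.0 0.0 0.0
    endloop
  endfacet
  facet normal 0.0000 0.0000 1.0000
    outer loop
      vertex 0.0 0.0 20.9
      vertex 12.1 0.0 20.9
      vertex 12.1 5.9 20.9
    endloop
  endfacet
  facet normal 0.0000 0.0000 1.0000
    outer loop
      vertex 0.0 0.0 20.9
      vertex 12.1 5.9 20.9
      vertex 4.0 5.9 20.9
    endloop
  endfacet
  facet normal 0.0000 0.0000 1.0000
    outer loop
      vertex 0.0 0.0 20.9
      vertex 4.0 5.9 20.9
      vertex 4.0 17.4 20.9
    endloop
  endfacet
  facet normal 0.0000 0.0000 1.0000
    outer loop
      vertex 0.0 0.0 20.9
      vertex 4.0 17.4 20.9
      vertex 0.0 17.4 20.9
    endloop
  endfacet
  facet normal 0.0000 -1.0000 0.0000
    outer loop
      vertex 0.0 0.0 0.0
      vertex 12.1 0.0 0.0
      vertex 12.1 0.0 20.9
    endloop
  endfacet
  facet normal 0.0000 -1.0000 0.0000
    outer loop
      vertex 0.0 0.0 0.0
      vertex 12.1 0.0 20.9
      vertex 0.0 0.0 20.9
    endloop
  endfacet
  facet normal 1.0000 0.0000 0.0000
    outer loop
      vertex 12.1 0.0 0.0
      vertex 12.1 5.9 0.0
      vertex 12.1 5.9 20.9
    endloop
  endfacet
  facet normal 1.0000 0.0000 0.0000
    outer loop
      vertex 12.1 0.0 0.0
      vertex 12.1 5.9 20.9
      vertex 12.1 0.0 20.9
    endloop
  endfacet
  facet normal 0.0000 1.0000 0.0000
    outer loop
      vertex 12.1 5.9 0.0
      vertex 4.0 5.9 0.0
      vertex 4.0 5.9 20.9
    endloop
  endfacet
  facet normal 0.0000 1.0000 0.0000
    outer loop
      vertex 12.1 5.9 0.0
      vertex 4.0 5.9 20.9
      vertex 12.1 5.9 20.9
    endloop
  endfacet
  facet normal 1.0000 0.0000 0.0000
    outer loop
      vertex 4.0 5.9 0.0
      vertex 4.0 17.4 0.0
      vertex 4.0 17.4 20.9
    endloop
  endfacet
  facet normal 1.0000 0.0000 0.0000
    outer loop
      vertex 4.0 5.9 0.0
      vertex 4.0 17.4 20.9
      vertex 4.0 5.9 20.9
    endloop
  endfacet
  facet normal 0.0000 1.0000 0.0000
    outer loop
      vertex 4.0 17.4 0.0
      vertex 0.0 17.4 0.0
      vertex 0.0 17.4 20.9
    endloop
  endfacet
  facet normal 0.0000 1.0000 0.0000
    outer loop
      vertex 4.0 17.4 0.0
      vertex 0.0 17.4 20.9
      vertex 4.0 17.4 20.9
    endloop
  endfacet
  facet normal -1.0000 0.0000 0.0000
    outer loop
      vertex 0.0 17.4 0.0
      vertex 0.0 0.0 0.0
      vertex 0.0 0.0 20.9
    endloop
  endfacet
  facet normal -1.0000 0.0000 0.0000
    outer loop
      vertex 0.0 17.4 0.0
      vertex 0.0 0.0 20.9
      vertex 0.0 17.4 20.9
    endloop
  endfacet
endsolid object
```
; perimeter-only toolpath
G21 ; units = mm
G90 ; absolute positioning
G28 ; home
; layer 1
G0 Z3.5
G0 X0.0 Y0.0
G1 X12.1 Y0.0
G1 X12.1 Y5.9
G1 X4.0 Y5.9
G1 X4.0 Y17.4
G1 X0.0 Y17.4
G1 X0.0 Y0.0
; layer 2
G0 Z7.0
G0 X0.0 Y0.0
G1 X12.1 Y0.0
G1 X12.1 Y5.9
G1 X4.0 Y5.9
G1 X4.0 Y17.4
G1 X0.0 Y17.4
G1 X0.0 Y0.0
; layer 3
G0 Z10.4
G0 X0.0 Y0.0
G1 X12.1 Y0.0
G1 X12.1 Y5.9
G1 X4.0 Y5.9
G1 X4.0 Y17.4
G1 X0.0 Y17.4
G1 X0.0 Y0.0
; layer 4
G0 Z13.9
G0 X0.0 Y0.0
G1 X12.1 Y0.0
G1 X12.1 Y5.9
G1 X4.0 Y5.9
G1 X4.0 Y17.4
G1 X0.0 Y17.4
G1 X0.0 Y0.0
; layer 5
G0 Z17.4
G0 X0.0 Y0.0
G1 X12.1 Y0.0
G1 X12.1 Y5.9
G1 X4.0 Y5.9
G1 X4.0 Y17.4
G1 X0.0 Y17.4
G1 X0.0 Y0.0
; layer 6
G0 Z20.9
G0 X0.0 Y0.0
G1 X12.1 Y0.0
G1 X12.1 Y5.9
G1 X4.0 Y5.9
G1 X4.0 Y17.4
G1 X0.0 Y17.4
G1 X0.0 Y0.0
M2 ; end

The solid is an L-shaped prism: outer 12.1 × 17.4 mm, arm thicknesses ≈ 5.9 mm (horizontal) and 4 mm (vertical), extruded 20.9 mm in z. Slicing at Δz = 3.5 mm — 6 equal slices spanning the solid's height, so layer i sits at z = i·h/6 — gives 6 non-empty perimeters. Each is a 6-segment closed polygon; G0 lifts to the layer z and rapids to the start vertex, then G1 traces the edges.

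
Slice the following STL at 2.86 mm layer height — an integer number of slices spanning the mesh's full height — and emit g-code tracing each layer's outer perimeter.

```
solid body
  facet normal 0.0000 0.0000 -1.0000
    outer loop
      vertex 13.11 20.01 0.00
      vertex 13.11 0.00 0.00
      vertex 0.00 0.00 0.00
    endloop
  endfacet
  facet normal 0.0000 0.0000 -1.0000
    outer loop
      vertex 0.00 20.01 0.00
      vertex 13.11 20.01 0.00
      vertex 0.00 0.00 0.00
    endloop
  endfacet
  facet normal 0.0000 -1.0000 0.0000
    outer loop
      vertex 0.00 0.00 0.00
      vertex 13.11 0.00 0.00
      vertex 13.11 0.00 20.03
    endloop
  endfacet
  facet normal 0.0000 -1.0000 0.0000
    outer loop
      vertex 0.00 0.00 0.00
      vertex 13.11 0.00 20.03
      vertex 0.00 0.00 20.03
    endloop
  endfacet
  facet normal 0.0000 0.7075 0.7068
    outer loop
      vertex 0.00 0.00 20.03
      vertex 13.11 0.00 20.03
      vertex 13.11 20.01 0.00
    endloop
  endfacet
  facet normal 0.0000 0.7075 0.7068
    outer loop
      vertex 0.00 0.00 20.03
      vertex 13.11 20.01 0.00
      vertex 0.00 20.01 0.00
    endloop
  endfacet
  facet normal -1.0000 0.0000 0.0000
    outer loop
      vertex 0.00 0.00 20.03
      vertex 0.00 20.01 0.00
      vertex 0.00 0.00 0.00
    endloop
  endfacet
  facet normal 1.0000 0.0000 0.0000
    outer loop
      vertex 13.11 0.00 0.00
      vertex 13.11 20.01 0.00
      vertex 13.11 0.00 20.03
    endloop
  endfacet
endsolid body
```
; perimeter-only toolpath
G21 ; units = mm
G90 ; absolute positioning
G28 ; home
; layer 1
G0 Z2.86
G0 X0.00 Y0.00
G1 X13.11 Y0.00
G1 X13.11 Y17.15
G1 X0.00 Y17.15
G1 X0.00 Y0.00
; layer 2
G0 Z5.72
G0 X0.00 Y0.00
G1 X13.11 Y0.00
G1 X13.11 Y14.29
G1 X0.00 Y14.29
G1 X0.00 Y0.00
; layer 3
G0 Z8.58
G0 X0.00 Y0.00
G1 X13.11 Y0.00
G1 X13.11 Y11.43
G1 X0.00 Y11.43
G1 X0.00 Y0.00
; layer 4
G0 Z11.45
G0 X0.00 Y0.00
G1 X13.11 Y0.00
G1 X13.11 Y8.58
G1 X0.00 Y8.58
G1 X0.00 Y0.00
; layer 5
G0 Z14.31
G0 X0.00 Y0.00
G1 X13.11 Y0.00
G1 X13.11 Y5.72
G1 X0.00 Y5.72
G1 X0.00 Y0.00
; layer 6
G0 Z17.17
G0 X0.00 Y0.00
G1 X13.11 Y0.00
G1 X13.11 Y2.86
G1 X0.00 Y2.86
G1 X0.00 Y0.00
M2 ; end

The solid is a wedge (ramp): 13.1 × 20 mm base, rising to 20 mm along the y=0 edge and sloping linearly to z=0 at y=20. Slicing at Δz = 2.86 mm — 7 equal slices spanning the solid's height, so layer i sits at z = i·h/7 — gives 6 non-empty perimeters. Each is a 4-segment closed polygon; G0 lifts to the layer z and rapids to the start vertex, then G1 traces the edges. The cross-section shrinks linearly with z (the slice at the apex is degenerate and omitted).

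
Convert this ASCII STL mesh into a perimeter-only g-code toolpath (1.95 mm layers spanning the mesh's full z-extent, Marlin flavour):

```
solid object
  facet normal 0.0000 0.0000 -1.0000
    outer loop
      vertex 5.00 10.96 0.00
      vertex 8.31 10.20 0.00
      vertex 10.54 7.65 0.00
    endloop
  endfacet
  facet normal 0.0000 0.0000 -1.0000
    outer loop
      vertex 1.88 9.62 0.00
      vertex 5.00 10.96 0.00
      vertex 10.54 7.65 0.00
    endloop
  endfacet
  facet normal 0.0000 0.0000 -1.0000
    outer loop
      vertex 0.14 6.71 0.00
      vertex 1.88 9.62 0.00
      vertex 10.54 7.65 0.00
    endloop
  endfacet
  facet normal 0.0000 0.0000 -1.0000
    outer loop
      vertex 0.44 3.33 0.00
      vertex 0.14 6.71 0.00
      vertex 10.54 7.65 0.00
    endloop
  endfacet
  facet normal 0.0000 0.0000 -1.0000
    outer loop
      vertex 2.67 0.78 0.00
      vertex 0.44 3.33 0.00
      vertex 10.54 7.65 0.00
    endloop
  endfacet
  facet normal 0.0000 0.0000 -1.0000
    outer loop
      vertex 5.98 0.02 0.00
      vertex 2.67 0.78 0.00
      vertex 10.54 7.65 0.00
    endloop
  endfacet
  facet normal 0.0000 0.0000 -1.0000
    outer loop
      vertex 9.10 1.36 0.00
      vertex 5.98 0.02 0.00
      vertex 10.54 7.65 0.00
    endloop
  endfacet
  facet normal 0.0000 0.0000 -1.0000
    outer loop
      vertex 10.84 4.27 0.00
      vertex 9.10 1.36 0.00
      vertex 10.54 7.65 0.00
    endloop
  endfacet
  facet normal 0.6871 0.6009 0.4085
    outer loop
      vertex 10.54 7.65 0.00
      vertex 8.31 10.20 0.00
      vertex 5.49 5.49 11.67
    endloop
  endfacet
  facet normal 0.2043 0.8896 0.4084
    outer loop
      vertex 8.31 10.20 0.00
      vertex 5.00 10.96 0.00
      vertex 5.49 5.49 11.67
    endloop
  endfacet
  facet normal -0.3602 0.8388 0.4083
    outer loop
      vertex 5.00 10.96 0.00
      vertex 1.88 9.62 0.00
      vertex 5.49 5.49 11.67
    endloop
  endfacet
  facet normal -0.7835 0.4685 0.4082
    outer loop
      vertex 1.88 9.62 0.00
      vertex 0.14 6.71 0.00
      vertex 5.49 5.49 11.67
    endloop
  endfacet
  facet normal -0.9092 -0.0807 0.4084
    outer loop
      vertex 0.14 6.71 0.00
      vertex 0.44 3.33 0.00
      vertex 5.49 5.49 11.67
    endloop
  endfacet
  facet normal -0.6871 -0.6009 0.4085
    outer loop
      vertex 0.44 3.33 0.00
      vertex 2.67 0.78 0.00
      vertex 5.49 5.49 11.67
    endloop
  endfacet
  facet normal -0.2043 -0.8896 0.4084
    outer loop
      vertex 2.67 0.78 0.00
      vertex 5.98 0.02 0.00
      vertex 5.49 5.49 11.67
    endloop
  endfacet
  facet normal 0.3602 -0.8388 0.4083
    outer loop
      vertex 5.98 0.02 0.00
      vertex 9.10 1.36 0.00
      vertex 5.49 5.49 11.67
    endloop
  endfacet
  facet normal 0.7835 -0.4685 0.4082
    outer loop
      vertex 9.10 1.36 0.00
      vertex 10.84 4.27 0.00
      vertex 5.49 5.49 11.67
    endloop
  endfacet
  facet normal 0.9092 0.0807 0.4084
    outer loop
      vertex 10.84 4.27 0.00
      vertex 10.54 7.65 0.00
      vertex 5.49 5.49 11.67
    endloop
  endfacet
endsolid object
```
; perimeter-only toolpath
G21 ; units = mm
G90 ; absolute positioning
G28 ; home
; layer 1
G0 Z1.95
G0 X9.70 Y7.29
G1 X7.84 Y9.41
G1 X5.08 Y10.05
G1 X2.48 Y8.93
G1 X1.03 Y6.51
G1 X1.28 Y3.69
G1 X3.14 Y1.57
G1 X5.90 Y0.93
G1 X8.50 Y2.05
G1 X9.95 Y4.47
G1 X9.70 Y7.29
; layer 2
G0 Z3.89
G0 X8.86 Y6.93
G1 X7.37 Y8.63
G1 X5.16 Y9.14
G1 X3.08 Y8.24
G1 X1.92 Y6.30
G1 X2.12 Y4.05
G1 X3.61 Y2.35
G1 X5.82 Y1.84
G1 X7.90 Y2.74
G1 X9.06 Y4.68
G1 X8.86 Y6.93
; layer 3
G0 Z5.83
G0 X8.02 Y6.57
G1 X6.90 Y7.84
G1 X5.25 Y8.23
G1 X3.69 Y7.55
G1 X2.81 Y6.10
G1 X2.97 Y4.41
G1 X4.08 Y3.14
G1 X5.74 Y2.75
G1 X7.29 Y3.43
G1 X8.16 Y4.88
G1 X8.02 Y6.57
; layer 4
G0 Z7.78
G0 X7.17 Y6.21
G1 X6.43 Y7.06
G1 X5.33 Y7.31
G1 X4.29 Y6.87
G1 X3.71 Y5.90
G1 X3.81 Y4.77
G1 X4.55 Y3.92
G1 X5.65 Y3.67
G1 X6.69 Y4.11
G1 X7.27 Y5.08
G1 X7.17 Y6.21
; layer 5
G0 Z9.72
G0 X6.33 Y5.85
G1 X5.96 Y6.28
G1 X5.41 Y6.40
G1 X4.89 Y6.18
G1 X4.60 Y5.69
G1 X4.65 Y5.13
G1 X5.02 Y4.71
G1 X5.57 Y4.58
G1 X6.09 Y4.80
G1 X6.38 Y5.29
G1 X6.33 Y5.85
M2 ; end

The solid is a regular 10-sided pyramid, base circumscribed radius ≈ 5.49 mm, apex at z ≈ 11.7 mm. Slicing at Δz = 1.95 mm — 6 equal slices spanning the solid's height, so layer i sits at z = i·h/6 — gives 5 non-empty perimeters. Each is a 10-segment closed polygon; G0 lifts to the layer z and rapids to the start vertex, then G1 traces the edges. The cross-section shrinks linearly with z (the slice at the apex is degenerate and omitted).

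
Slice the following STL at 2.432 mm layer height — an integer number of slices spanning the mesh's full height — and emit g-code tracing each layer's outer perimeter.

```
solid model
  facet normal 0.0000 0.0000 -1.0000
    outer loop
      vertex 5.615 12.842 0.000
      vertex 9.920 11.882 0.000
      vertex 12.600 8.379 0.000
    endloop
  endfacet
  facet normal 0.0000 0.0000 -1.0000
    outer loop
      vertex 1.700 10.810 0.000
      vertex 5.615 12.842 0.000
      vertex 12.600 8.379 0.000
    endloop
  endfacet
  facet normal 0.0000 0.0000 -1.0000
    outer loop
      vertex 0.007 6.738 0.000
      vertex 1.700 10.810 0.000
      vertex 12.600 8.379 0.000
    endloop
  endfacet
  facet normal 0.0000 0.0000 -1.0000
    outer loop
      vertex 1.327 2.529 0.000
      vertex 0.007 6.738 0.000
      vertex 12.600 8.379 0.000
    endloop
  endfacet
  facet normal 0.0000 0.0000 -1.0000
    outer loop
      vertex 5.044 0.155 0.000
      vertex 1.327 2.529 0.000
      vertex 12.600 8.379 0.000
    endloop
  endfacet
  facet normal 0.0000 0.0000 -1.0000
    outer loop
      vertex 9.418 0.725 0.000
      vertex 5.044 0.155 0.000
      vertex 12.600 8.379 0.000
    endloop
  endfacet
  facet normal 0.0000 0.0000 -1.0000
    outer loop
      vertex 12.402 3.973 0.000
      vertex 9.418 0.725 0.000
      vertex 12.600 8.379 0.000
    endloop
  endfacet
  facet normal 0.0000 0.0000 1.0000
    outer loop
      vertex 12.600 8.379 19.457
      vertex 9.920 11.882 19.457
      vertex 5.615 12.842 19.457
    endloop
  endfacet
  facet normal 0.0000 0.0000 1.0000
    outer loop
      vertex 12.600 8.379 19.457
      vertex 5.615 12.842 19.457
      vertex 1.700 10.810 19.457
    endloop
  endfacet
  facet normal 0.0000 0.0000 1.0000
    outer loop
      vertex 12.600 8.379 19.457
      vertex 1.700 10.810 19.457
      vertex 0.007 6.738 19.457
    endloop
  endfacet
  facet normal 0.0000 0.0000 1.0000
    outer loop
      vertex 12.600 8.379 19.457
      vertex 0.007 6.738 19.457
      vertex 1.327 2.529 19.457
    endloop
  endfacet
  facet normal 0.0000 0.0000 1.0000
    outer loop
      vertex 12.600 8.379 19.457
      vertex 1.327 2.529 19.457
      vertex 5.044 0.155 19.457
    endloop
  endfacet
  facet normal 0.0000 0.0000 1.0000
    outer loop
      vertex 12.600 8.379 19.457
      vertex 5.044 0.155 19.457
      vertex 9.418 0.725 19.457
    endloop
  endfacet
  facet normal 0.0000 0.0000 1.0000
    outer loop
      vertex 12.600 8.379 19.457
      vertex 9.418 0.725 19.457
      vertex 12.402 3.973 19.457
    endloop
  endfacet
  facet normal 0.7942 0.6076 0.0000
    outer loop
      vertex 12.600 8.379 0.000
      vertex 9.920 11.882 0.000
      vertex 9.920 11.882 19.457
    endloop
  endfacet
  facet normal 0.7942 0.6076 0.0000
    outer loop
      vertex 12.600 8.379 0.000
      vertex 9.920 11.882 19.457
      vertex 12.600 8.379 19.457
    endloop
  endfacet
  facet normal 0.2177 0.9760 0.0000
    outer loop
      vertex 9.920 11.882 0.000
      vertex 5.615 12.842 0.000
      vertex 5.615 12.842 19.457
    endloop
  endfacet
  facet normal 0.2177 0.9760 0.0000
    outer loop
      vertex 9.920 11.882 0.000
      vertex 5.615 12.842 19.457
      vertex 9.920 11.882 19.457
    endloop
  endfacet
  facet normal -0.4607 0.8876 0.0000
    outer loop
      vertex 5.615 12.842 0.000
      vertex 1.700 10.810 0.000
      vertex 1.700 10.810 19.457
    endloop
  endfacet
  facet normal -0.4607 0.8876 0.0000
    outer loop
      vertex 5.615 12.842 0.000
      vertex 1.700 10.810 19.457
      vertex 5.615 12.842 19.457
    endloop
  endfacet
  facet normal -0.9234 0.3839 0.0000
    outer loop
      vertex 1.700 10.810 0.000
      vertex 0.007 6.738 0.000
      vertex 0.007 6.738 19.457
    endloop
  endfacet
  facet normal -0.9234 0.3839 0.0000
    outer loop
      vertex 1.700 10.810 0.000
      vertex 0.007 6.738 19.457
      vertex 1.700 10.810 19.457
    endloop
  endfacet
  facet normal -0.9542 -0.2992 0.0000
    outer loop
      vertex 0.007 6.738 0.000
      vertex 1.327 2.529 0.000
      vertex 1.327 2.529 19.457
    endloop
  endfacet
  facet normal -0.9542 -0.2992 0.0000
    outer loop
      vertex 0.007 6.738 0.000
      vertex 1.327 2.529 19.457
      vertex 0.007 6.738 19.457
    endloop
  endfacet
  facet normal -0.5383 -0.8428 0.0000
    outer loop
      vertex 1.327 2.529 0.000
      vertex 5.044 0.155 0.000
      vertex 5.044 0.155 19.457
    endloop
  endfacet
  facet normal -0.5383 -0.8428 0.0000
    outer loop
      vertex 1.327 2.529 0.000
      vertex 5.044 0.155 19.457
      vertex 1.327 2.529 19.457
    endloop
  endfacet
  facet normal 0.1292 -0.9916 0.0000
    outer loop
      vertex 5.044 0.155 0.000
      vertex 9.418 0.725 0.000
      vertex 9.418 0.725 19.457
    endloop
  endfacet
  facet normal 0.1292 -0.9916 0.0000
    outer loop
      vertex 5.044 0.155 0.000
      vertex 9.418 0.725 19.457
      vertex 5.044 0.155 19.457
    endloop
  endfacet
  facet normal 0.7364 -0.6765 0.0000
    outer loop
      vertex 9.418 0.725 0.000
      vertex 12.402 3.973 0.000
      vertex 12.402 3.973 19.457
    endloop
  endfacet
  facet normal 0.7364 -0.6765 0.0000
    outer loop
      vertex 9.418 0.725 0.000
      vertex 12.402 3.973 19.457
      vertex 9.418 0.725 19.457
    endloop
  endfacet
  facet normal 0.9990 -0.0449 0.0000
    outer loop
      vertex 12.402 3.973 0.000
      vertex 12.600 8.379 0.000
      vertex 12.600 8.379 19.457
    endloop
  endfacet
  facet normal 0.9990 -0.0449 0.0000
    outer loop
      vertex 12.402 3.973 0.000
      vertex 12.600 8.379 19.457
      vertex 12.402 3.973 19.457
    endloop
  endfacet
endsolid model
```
; perimeter-only toolpath
G21 ; units = mm
G90 ; absolute positioning
G28 ; home
; layer 1
G0 Z2.432
G0 X12.600 Y8.379
G1 X9.920 Y11.882
G1 X5.615 Y12.842
G1 X1.700 Y10.810
G1 X0.007 Y6.738
G1 X1.327 Y2.529
G1 X5.044 Y0.155
G1 X9.418 Y0.725
G1 X12.402 Y3.973
G1 X12.600 Y8.379
; layer 2
G0 Z4.864
G0 X12.600 Y8.379
G1 X9.920 Y11.882
G1 X5.615 Y12.842
G1 X1.700 Y10.810
G1 X0.007 Y6.738
G1 X1.327 Y2.529
G1 X5.044 Y0.155
G1 X9.418 Y0.725
G1 X12.402 Y3.973
G1 X12.600 Y8.379
; layer 3
G0 Z7.296
G0 X12.600 Y8.379
G1 X9.920 Y11.882
G1 X5.615 Y12.842
G1 X1.700 Y10.810
G1 X0.007 Y6.738
G1 X1.327 Y2.529
G1 X5.044 Y0.155
G1 X9.418 Y0.725
G1 X12.402 Y3.973
G1 X12.600 Y8.379
; layer 4
G0 Z9.729
G0 X12.600 Y8.379
G1 X9.920 Y11.882
G1 X5.615 Y12.842
G1 X1.700 Y10.810
G1 X0.007 Y6.738
G1 X1.327 Y2.529
G1 X5.044 Y0.155
G1 X9.418 Y0.725
G1 X12.402 Y3.973
G1 X12.600 Y8.379
; layer 5
G0 Z12.161
G0 X12.600 Y8.379
G1 X9.920 Y11.882
G1 X5.615 Y12.842
G1 X1.700 Y10.810
G1 X0.007 Y6.738
G1 X1.327 Y2.529
G1 X5.044 Y0.155
G1 X9.418 Y0.725
G1 X12.402 Y3.973
G1 X12.600 Y8.379
; layer 6
G0 Z14.593
G0 X12.600 Y8.379
G1 X9.920 Y11.882
G1 X5.615 Y12.842
G1 X1.700 Y10.810
G1 X0.007 Y6.738
G1 X1.327 Y2.529
G1 X5.044 Y0.155
G1 X9.418 Y0.725
G1 X12.402 Y3.973
G1 X12.600 Y8.379
; layer 7
G0 Z17.025
G0 X12.600 Y8.379
G1 X9.920 Y11.882
G1 X5.615 Y12.842
G1 X1.700 Y10.810
G1 X0.007 Y6.738
G1 X1.327 Y2.529
G1 X5.044 Y0.155
G1 X9.418 Y0.725
G1 X12.402 Y3.973
G1 X12.600 Y8.379
; layer 8
G0 Z19.457
G0 X12.600 Y8.379
G1 X9.920 Y11.882
G1 X5.615 Y12.842
G1 X1.700 Y10.810
G1 X0.007 Y6.738
G1 X1.327 Y2.529
G1 X5.044 Y0.155
G1 X9.418 Y0.725
G1 X12.402 Y3.973
G1 X12.600 Y8.379
M2 ; end

The solid is a regular 9-sided prism (a cylinder approximated with 9 flat sides), circumscribed radius ≈ 6.45 mm, height ≈ 19.5 mm. Slicing at Δz = 2.432 mm — 8 equal slices spanning the solid's height, so layer i sits at z = i·h/8 — gives 8 non-empty perimeters. Each is a 9-segment closed polygon; G0 lifts to the layer z and rapids to the start vertex, then G1 traces the edges.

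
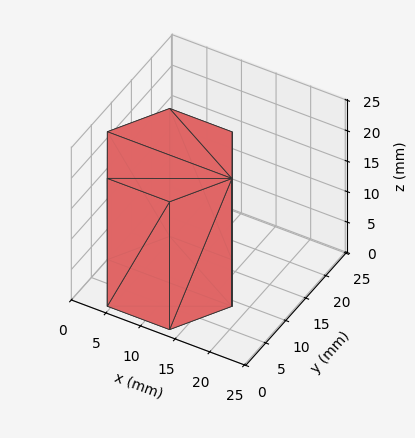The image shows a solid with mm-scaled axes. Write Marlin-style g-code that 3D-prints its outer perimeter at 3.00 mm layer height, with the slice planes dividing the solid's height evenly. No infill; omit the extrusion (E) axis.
Reading the render: the shape is a regular 6-sided prism (a cylinder approximated with 6 flat sides), circumscribed radius ≈ 9 mm, height ≈ 21 mm (dimensions read to the nearest mm from the axis ticks). For the g-code, the solid's height is divided into equal slices at the stated Δz and each level perimeter traced with G1 moves after a G0 lift.

; perimeter-only toolpath
G21 ; units = mm
G90 ; absolute positioning
G28 ; home
; layer 1
G0 Z3.00
G0 X18.00 Y9.00
G1 X13.50 Y16.79
G1 X4.50 Y16.79
G1 X0.00 Y9.00
G1 X4.50 Y1.21
G1 X13.50 Y1.21
G1 X18.00 Y9.00
; layer 2
G0 Z6.00
G0 X18.00 Y9.00
G1 X13.50 Y16.79
G1 X4.50 Y16.79
G1 X0.00 Y9.00
G1 X4.50 Y1.21
G1 X13.50 Y1.21
G1 X18.00 Y9.00
; layer 3
G0 Z9.00
G0 X18.00 Y9.00
G1 X13.50 Y16.79
G1 X4.50 Y16.79
G1 X0.00 Y9.00
G1 X4.50 Y1.21
G1 X13.50 Y1.21
G1 X18.00 Y9.00
; layer 4
G0 Z12.00
G0 X18.00 Y9.00
G1 X13.50 Y16.79
G1 X4.50 Y16.79
G1 X0.00 Y9.00
G1 X4.50 Y1.21
G1 X13.50 Y1.21
G1 X18.00 Y9.00
; layer 5
G0 Z15.00
G0 X18.00 Y9.00
G1 X13.50 Y16.79
G1 X4.50 Y16.79
G1 X0.00 Y9.00
G1 X4.50 Y1.21
G1 X13.50 Y1.21
G1 X18.00 Y9.00
; layer 6
G0 Z18.00
G0 X18.00 Y9.00
G1 X13.50 Y16.79
G1 X4.50 Y16.79
G1 X0.00 Y9.00
G1 X4.50 Y1.21
G1 X13.50 Y1.21
G1 X18.00 Y9.00
; layer 7
G0 Z21.00
G0 X18.00 Y9.00
G1 X13.50 Y16.79
G1 X4.50 Y16.79
G1 X0.00 Y9.00
G1 X4.50 Y1.21
G1 X13.50 Y1.21
G1 X18.00 Y9.00
M2 ; end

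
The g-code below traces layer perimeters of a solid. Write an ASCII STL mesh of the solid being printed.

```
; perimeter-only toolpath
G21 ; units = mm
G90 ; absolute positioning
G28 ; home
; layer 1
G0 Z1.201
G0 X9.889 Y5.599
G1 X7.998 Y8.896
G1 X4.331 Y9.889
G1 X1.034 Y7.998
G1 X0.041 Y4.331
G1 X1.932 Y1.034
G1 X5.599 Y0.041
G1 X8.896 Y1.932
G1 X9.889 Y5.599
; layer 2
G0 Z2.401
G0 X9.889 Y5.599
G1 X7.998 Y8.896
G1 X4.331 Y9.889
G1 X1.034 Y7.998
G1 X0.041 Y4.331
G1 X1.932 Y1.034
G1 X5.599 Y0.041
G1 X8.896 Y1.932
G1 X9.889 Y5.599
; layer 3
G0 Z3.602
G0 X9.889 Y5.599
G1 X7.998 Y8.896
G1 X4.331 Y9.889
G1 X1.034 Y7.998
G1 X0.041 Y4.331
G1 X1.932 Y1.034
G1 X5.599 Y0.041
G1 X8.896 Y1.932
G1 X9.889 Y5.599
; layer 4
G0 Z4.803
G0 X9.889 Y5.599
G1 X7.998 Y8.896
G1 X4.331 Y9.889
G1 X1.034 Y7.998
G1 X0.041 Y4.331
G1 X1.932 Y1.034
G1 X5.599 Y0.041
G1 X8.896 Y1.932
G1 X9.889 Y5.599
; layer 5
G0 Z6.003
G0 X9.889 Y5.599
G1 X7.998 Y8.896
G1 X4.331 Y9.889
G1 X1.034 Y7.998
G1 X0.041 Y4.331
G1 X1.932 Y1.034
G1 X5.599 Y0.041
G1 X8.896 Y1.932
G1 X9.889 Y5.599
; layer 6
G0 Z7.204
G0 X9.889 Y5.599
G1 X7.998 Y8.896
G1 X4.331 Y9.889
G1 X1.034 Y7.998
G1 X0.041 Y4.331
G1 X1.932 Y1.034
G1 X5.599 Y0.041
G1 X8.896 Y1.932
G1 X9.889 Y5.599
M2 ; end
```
solid part
  facet normal 0.0000 0.0000 -1.0000
    outer loop
      vertex 4.331 9.889 0.000
      vertex 7.998 8.896 0.000
      vertex 9.889 5.599 0.000
    endloop
  endfacet
  facet normal 0.0000 0.0000 -1.0000
    outer loop
      vertex 1.034 7.998 0.000
      vertex 4.331 9.889 0.000
      vertex 9.889 5.599 0.000
    endloop
  endfacet
  facet normal 0.0000 0.0000 -1.0000
    outer loop
      vertex 0.041 4.331 0.000
      vertex 1.034 7.998 0.000
      vertex 9.889 5.599 0.000
    endloop
  endfacet
  facet normal 0.0000 0.0000 -1.0000
    outer loop
      vertex 1.932 1.034 0.000
      vertex 0.041 4.331 0.000
      vertex 9.889 5.599 0.000
    endloop
  endfacet
  facet normal 0.0000 0.0000 -1.0000
    outer loop
      vertex 5.599 0.041 0.000
      vertex 1.932 1.034 0.000
      vertex 9.889 5.599 0.000
    endloop
  endfacet
  facet normal 0.0000 0.0000 -1.0000
    outer loop
      vertex 8.896 1.932 0.000
      vertex 5.599 0.041 0.000
      vertex 9.889 5.599 0.000
    endloop
  endfacet
  facet normal 0.0000 0.0000 1.0000
    outer loop
      vertex 9.889 5.599 7.204
      vertex 7.998 8.896 7.204
      vertex 4.331 9.889 7.204
    endloop
  endfacet
  facet normal 0.0000 0.0000 1.0000
    outer loop
      vertex 9.889 5.599 7.204
      vertex 4.331 9.889 7.204
      vertex 1.034 7.998 7.204
    endloop
  endfacet
  facet normal 0.0000 0.0000 1.0000
    outer loop
      vertex 9.889 5.599 7.204
      vertex 1.034 7.998 7.204
      vertex 0.041 4.331 7.204
    endloop
  endfacet
  facet normal 0.0000 0.0000 1.0000
    outer loop
      vertex 9.889 5.599 7.204
      vertex 0.041 4.331 7.204
      vertex 1.932 1.034 7.204
    endloop
  endfacet
  facet normal 0.0000 0.0000 1.0000
    outer loop
      vertex 9.889 5.599 7.204
      vertex 1.932 1.034 7.204
      vertex 5.599 0.041 7.204
    endloop
  endfacet
  facet normal 0.0000 0.0000 1.0000
    outer loop
      vertex 9.889 5.599 7.204
      vertex 5.599 0.041 7.204
      vertex 8.896 1.932 7.204
    endloop
  endfacet
  facet normal 0.8674 0.4975 0.0000
    outer loop
      vertex 9.889 5.599 0.000
      vertex 7.998 8.896 0.000
      vertex 7.998 8.896 7.204
    endloop
  endfacet
  facet normal 0.8674 0.4975 0.0000
    outer loop
      vertex 9.889 5.599 0.000
      vertex 7.998 8.896 7.204
      vertex 9.889 5.599 7.204
    endloop
  endfacet
  facet normal 0.2614 0.9652 0.0000
    outer loop
      vertex 7.998 8.896 0.000
      vertex 4.331 9.889 0.000
      vertex 4.331 9.889 7.204
    endloop
  endfacet
  facet normal 0.2614 0.9652 0.0000
    outer loop
      vertex 7.998 8.896 0.000
      vertex 4.331 9.889 7.204
      vertex 7.998 8.896 7.204
    endloop
  endfacet
  facet normal -0.4975 0.8674 0.0000
    outer loop
      vertex 4.331 9.889 0.000
      vertex 1.034 7.998 0.000
      vertex 1.034 7.998 7.204
    endloop
  endfacet
  facet normal -0.4975 0.8674 0.0000
    outer loop
      vertex 4.331 9.889 0.000
      vertex 1.034 7.998 7.204
      vertex 4.331 9.889 7.204
    endloop
  endfacet
  facet normal -0.9652 0.2614 0.0000
    outer loop
      vertex 1.034 7.998 0.000
      vertex 0.041 4.331 0.000
      vertex 0.041 4.331 7.204
    endloop
  endfacet
  facet normal -0.9652 0.2614 0.0000
    outer loop
      vertex 1.034 7.998 0.000
      vertex 0.041 4.331 7.204
      vertex 1.034 7.998 7.204
    endloop
  endfacet
  facet normal -0.8674 -0.4975 0.0000
    outer loop
      vertex 0.041 4.331 0.000
      vertex 1.932 1.034 0.000
      vertex 1.932 1.034 7.204
    endloop
  endfacet
  facet normal -0.8674 -0.4975 0.0000
    outer loop
      vertex 0.041 4.331 0.000
      vertex 1.932 1.034 7.204
      vertex 0.041 4.331 7.204
    endloop
  endfacet
  facet normal -0.2614 -0.9652 0.0000
    outer loop
      vertex 1.932 1.034 0.000
      vertex 5.599 0.041 0.000
      vertex 5.599 0.041 7.204
    endloop
  endfacet
  facet normal -0.2614 -0.9652 0.0000
    outer loop
      vertex 1.932 1.034 0.000
      vertex 5.599 0.041 7.204
      vertex 1.932 1.034 7.204
    endloop
  endfacet
  facet normal 0.4975 -0.8674 0.0000
    outer loop
      vertex 5.599 0.041 0.000
      vertex 8.896 1.932 0.000
      vertex 8.896 1.932 7.204
    endloop
  endfacet
  facet normal 0.4975 -0.8674 0.0000
    outer loop
      vertex 5.599 0.041 0.000
      vertex 8.896 1.932 7.204
      vertex 5.599 0.041 7.204
    endloop
  endfacet
  facet normal 0.9652 -0.2614 0.0000
    outer loop
      vertex 8.896 1.932 0.000
      vertex 9.889 5.599 0.000
      vertex 9.889 5.599 7.204
    endloop
  endfacet
  facet normal 0.9652 -0.2614 0.0000
    outer loop
      vertex 8.896 1.932 0.000
      vertex 9.889 5.599 7.204
      vertex 8.896 1.932 7.204
    endloop
  endfacet
endsolid part

The G0 Z moves step by Δz≈1.201 mm. Every layer's G1 loop is the same polygon, so the solid is a straight extrusion of it from z=0 to z≈7.2. Closing with flat bottom and top caps and triangulating gives 28 facets — a regular 8-sided prism (a cylinder approximated with 8 flat sides), circumscribed radius ≈ 4.96 mm, height ≈ 7.2 mm.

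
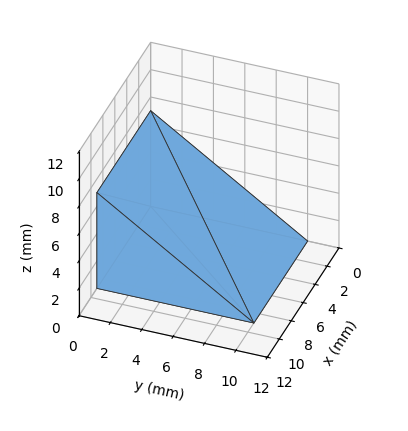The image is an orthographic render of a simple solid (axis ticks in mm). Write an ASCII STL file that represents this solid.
Reading the render: the shape is a wedge (ramp): 9 × 10 mm base, rising to 7 mm along the y=0 edge and sloping linearly to z=0 at y=10 (dimensions read to the nearest mm from the axis ticks). For the STL, each face is triangulated and given an outward normal.

solid part
  facet normal 0.0000 0.0000 -1.0000
    outer loop
      vertex 9.000 10.000 0.000
      vertex 9.000 0.000 0.000
      vertex 0.000 0.000 0.000
    endloop
  endfacet
  facet normal 0.0000 0.0000 -1.0000
    outer loop
      vertex 0.000 10.000 0.000
      vertex 9.000 10.000 0.000
      vertex 0.000 0.000 0.000
    endloop
  endfacet
  facet normal 0.0000 -1.0000 0.0000
    outer loop
      vertex 0.000 0.000 0.000
      vertex 9.000 0.000 0.000
      vertex 9.000 0.000 7.000
    endloop
  endfacet
  facet normal 0.0000 -1.0000 0.0000
    outer loop
      vertex 0.000 0.000 0.000
      vertex 9.000 0.000 7.000
      vertex 0.000 0.000 7.000
    endloop
  endfacet
  facet normal 0.0000 0.5735 0.8192
    outer loop
      vertex 0.000 0.000 7.000
      vertex 9.000 0.000 7.000
      vertex 9.000 10.000 0.000
    endloop
  endfacet
  facet normal 0.0000 0.5735 0.8192
    outer loop
      vertex 0.000 0.000 7.000
      vertex 9.000 10.000 0.000
      vertex 0.000 10.000 0.000
    endloop
  endfacet
  facet normal -1.0000 0.0000 0.0000
    outer loop
      vertex 0.000 0.000 7.000
      vertex 0.000 10.000 0.000
      vertex 0.000 0.000 0.000
    endloop
  endfacet
  facet normal 1.0000 0.0000 0.0000
    outer loop
      vertex 9.000 0.000 0.000
      vertex 9.000 10.000 0.000
      vertex 9.000 0.000 7.000
    endloop
  endfacet
endsolid part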